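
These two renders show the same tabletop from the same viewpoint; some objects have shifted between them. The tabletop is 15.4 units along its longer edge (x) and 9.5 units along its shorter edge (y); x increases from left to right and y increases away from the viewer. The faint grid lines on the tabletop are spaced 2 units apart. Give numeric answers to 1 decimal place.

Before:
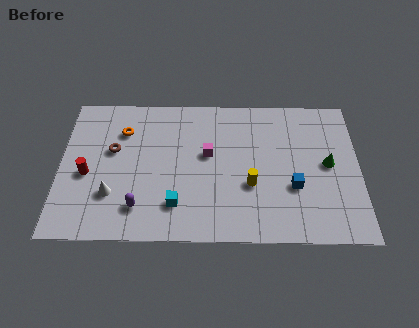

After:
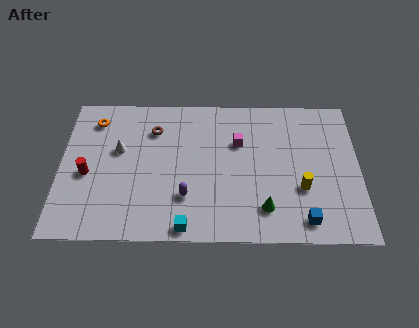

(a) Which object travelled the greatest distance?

the green cone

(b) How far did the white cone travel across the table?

2.9

The white cone moved from about (2.7, 2.8) to (3.0, 5.7), a distance of √(0.3² + 2.9²) ≈ 2.9.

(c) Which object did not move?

the red cylinder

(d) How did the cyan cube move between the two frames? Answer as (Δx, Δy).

(0.5, -1.4)

The cyan cube was at about (6.0, 2.2) and moved to about (6.5, 0.8).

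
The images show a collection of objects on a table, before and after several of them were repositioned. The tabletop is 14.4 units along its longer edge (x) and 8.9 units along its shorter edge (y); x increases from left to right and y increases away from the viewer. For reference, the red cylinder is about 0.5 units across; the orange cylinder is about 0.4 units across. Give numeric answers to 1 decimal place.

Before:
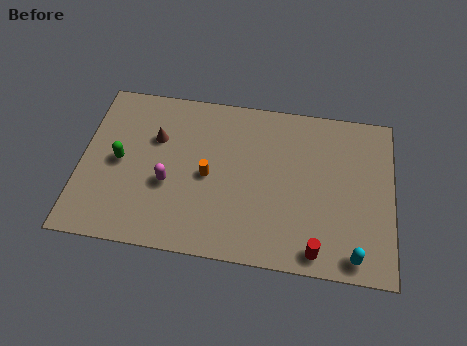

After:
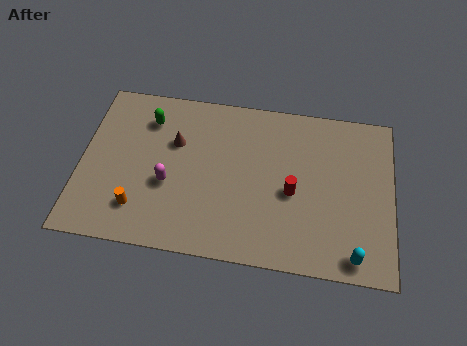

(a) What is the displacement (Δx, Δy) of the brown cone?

(0.9, -0.1)

From the two frames, the brown cone sits at roughly (3.4, 5.9) before and (4.3, 5.8) after.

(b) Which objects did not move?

the magenta capsule and the cyan capsule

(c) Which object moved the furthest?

the orange cylinder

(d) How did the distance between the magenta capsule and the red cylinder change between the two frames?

-1.6

They were about 7.3 units apart before and 5.7 after — 1.6 units closer together.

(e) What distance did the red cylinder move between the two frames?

3.1

From (11.0, 1.0) to (9.8, 3.9), the red cylinder covered √(1.2² + 2.9²) ≈ 3.1 units.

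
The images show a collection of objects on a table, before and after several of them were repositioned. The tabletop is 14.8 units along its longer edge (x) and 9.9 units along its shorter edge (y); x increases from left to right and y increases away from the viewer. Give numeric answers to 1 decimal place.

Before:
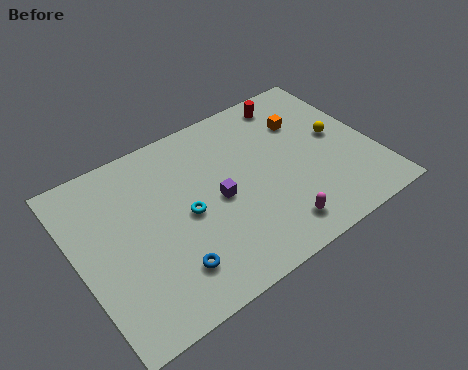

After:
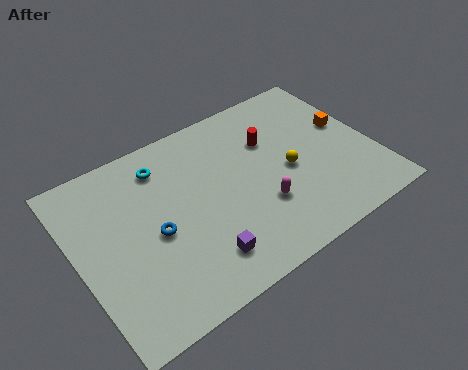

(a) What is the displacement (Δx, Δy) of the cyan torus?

(-0.6, 3.3)

The cyan torus started near (5.3, 4.7) and ended near (4.7, 8.0).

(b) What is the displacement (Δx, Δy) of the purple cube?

(-1.4, -2.7)

The purple cube was at about (6.9, 4.7) and moved to about (5.5, 2.0).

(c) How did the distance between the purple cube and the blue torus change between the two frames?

-0.7

They were about 3.8 units apart before and 3.1 after — 0.7 units closer together.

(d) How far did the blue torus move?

2.3

The blue torus moved from about (4.0, 2.2) to (3.7, 4.5), a distance of √(0.3² + 2.3²) ≈ 2.3.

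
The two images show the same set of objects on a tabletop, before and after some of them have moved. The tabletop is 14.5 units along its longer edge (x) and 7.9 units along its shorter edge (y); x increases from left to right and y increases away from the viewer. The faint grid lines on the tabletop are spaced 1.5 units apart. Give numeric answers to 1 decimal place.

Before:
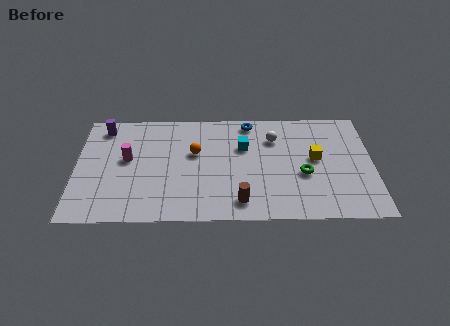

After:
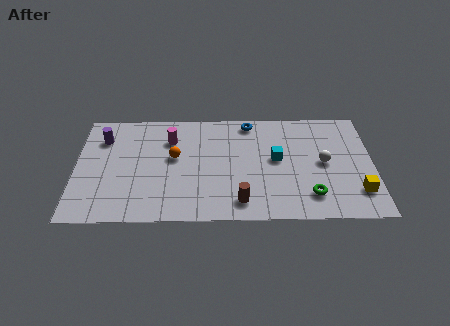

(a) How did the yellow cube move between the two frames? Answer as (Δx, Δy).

(2.0, -2.4)

The yellow cube started near (11.7, 4.3) and ended near (13.7, 1.9).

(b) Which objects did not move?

the brown cylinder and the blue torus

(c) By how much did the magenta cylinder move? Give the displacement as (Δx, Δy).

(2.1, 1.4)

From the two frames, the magenta cylinder sits at roughly (2.5, 4.4) before and (4.6, 5.8) after.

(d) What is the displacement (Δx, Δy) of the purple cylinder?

(0.0, -0.8)

The purple cylinder started near (1.3, 6.7) and ended near (1.3, 5.9).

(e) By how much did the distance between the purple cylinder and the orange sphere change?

-1.1

They were about 4.9 units apart before and 3.8 after — 1.1 units closer together.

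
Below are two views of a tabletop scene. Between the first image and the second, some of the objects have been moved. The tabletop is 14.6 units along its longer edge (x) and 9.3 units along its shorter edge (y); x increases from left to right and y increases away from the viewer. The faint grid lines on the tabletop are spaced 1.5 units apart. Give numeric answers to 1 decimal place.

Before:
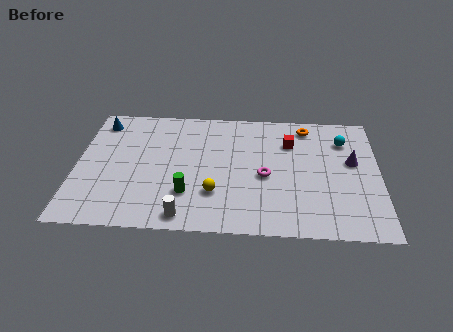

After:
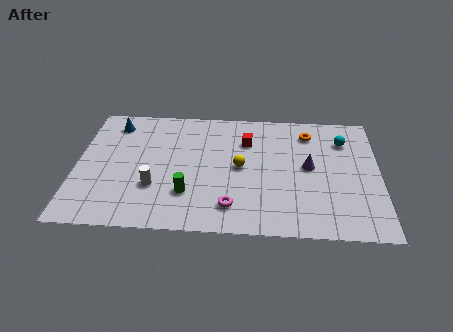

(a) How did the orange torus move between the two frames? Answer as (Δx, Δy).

(0.1, -0.5)

The orange torus was at about (11.1, 8.0) and moved to about (11.2, 7.5).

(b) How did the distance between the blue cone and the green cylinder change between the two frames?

-0.5

Before: roughly 6.8 units apart; after: 6.3. That's 0.5 units closer together.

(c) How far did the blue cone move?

0.7

The blue cone was near (1.0, 7.8) before and (1.7, 7.7) after, so it travelled √(0.7² + 0.1²) ≈ 0.7 units.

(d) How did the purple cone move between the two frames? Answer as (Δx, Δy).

(-2.1, -0.5)

From the two frames, the purple cone sits at roughly (13.3, 5.4) before and (11.2, 4.9) after.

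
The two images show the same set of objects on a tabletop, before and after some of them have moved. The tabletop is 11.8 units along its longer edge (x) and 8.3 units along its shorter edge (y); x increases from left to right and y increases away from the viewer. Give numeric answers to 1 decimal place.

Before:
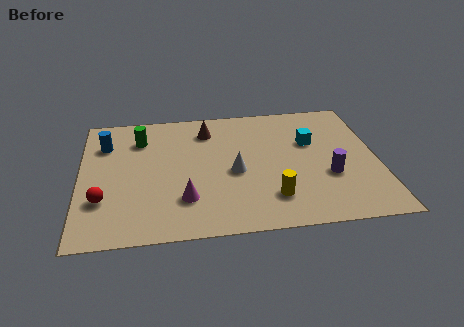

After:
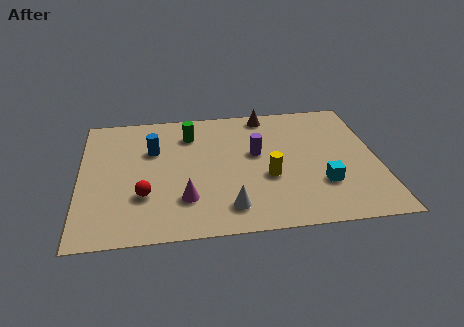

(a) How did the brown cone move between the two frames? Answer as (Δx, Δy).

(2.4, 0.8)

From the two frames, the brown cone sits at roughly (5.1, 6.6) before and (7.5, 7.4) after.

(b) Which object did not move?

the magenta cone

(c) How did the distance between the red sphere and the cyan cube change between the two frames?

-1.8

They were about 8.8 units apart before and 7.0 after — 1.8 units closer together.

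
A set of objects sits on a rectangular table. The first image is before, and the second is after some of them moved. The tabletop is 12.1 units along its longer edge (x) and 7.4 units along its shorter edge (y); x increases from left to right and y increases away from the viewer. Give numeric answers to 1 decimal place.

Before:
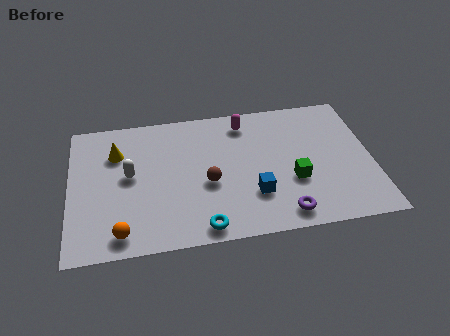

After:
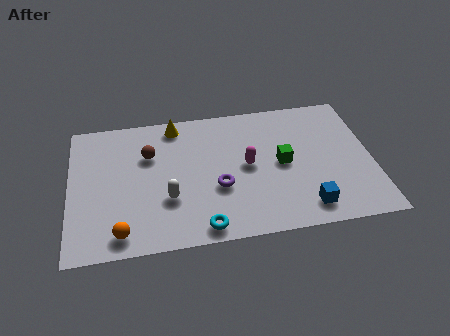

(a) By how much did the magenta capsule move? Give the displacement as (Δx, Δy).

(0.0, -2.4)

The magenta capsule was at about (7.1, 6.2) and moved to about (7.1, 3.8).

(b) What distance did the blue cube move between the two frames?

2.2

From (7.3, 2.2) to (9.3, 1.2), the blue cube covered √(2.0² + 1.0²) ≈ 2.2 units.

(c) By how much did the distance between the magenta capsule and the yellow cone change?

-1.4

The distance was about 5.3 in the first image and 3.9 in the second, so they moved 1.4 units closer together.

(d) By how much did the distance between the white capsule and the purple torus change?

-4.7

Before: roughly 6.7 units apart; after: 2.0. That's 4.7 units closer together.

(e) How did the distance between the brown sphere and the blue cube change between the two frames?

+5.2

They were about 2.0 units apart before and 7.2 after — 5.2 units further apart.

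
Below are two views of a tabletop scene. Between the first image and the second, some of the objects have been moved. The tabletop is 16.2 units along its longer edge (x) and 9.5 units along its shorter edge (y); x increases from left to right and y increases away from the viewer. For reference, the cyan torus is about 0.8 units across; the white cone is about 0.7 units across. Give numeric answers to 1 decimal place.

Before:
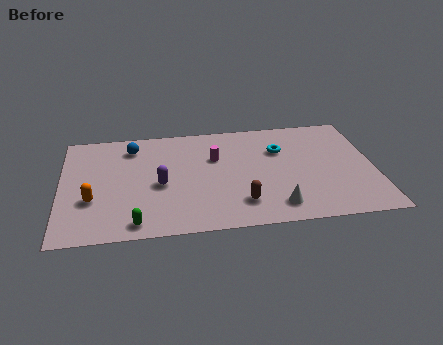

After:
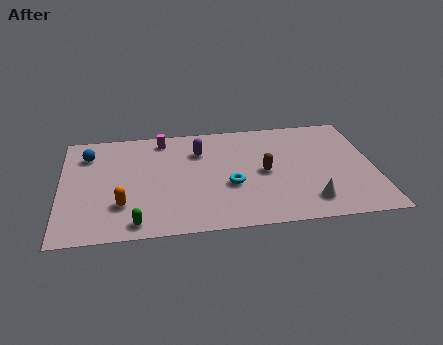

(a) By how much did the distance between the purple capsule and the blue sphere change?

+2.0

The distance was about 3.8 in the first image and 5.8 in the second, so they moved 2.0 units further apart.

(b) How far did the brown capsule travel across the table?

2.8

The brown capsule moved from about (9.2, 2.1) to (10.5, 4.6), a distance of √(1.3² + 2.5²) ≈ 2.8.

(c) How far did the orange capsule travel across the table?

1.6

The orange capsule moved from about (1.6, 3.3) to (3.1, 2.7), a distance of √(1.5² + 0.6²) ≈ 1.6.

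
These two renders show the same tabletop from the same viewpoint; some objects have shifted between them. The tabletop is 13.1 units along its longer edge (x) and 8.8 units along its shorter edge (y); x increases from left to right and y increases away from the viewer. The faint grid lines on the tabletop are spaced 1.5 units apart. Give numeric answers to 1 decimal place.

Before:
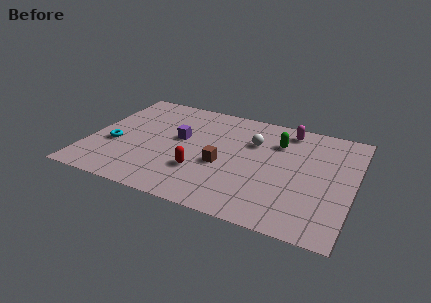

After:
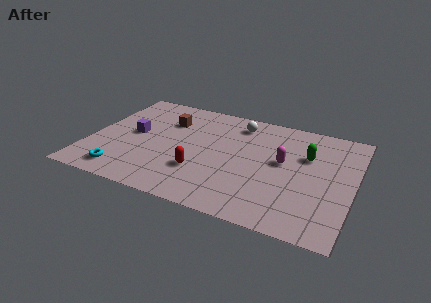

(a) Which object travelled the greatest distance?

the brown cube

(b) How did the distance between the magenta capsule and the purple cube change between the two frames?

+1.7

Before: roughly 5.8 units apart; after: 7.5. That's 1.7 units further apart.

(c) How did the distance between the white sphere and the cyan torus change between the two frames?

+0.7

Before: roughly 7.2 units apart; after: 7.9. That's 0.7 units further apart.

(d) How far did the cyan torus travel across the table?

2.2

The cyan torus moved from about (1.3, 3.4) to (2.0, 1.3), a distance of √(0.7² + 2.1²) ≈ 2.2.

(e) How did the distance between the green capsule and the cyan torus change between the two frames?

+1.3

They were about 8.5 units apart before and 9.8 after — 1.3 units further apart.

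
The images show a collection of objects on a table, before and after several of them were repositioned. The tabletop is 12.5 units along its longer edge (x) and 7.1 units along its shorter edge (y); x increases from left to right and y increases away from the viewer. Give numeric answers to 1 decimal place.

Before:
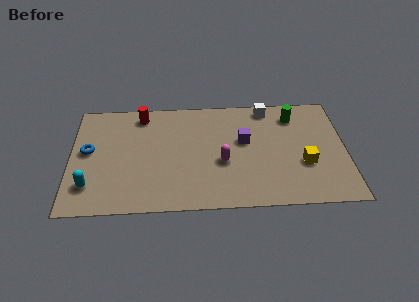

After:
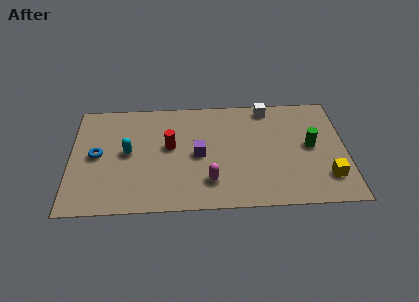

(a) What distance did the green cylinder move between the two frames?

2.1

From (10.2, 5.7) to (10.9, 3.7), the green cylinder covered √(0.7² + 2.0²) ≈ 2.1 units.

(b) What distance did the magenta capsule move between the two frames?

1.3

The magenta capsule moved from about (6.9, 2.9) to (6.3, 1.7), a distance of √(0.6² + 1.2²) ≈ 1.3.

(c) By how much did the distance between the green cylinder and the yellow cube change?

-1.0

They were about 3.1 units apart before and 2.1 after — 1.0 units closer together.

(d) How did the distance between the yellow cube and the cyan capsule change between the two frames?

-0.5

Before: roughly 9.7 units apart; after: 9.2. That's 0.5 units closer together.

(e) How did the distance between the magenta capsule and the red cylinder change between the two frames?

-2.0

The distance was about 4.9 in the first image and 2.9 in the second, so they moved 2.0 units closer together.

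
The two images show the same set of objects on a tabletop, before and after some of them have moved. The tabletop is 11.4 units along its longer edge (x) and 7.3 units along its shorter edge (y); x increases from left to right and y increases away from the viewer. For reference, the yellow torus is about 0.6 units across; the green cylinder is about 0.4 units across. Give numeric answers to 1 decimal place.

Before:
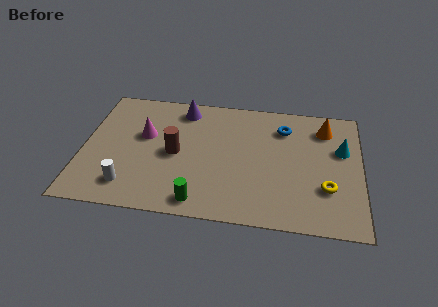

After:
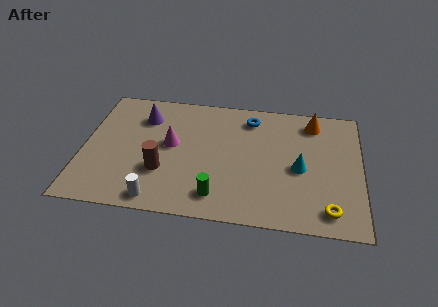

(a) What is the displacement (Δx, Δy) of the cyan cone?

(-1.7, -1.3)

The cyan cone was at about (10.6, 4.6) and moved to about (8.9, 3.3).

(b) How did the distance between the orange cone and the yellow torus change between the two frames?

+1.5

The distance was about 3.5 in the first image and 5.0 in the second, so they moved 1.5 units further apart.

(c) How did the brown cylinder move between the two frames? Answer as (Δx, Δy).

(-0.5, -1.1)

The brown cylinder started near (3.8, 3.5) and ended near (3.3, 2.4).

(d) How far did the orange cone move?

0.6

From (9.9, 5.8) to (9.4, 6.1), the orange cone covered √(0.5² + 0.3²) ≈ 0.6 units.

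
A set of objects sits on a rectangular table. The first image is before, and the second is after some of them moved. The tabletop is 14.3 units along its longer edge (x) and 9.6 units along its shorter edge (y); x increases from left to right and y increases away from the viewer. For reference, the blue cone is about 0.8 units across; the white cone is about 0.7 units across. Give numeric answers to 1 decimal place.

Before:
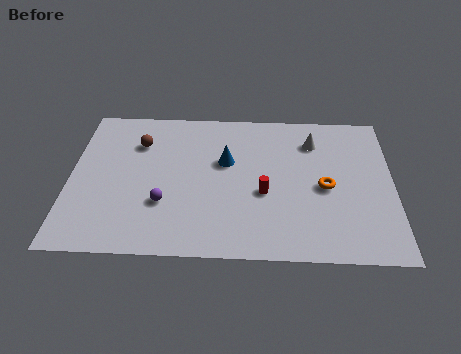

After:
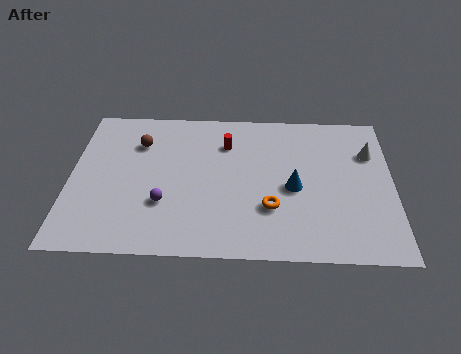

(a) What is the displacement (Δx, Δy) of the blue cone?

(3.0, -1.6)

The blue cone started near (6.9, 5.9) and ended near (9.9, 4.3).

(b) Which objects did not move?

the brown sphere and the purple sphere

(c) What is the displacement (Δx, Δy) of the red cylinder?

(-1.7, 3.2)

From the two frames, the red cylinder sits at roughly (8.6, 3.9) before and (6.9, 7.1) after.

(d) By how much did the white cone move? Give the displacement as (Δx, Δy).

(2.5, -0.7)

From the two frames, the white cone sits at roughly (10.8, 7.4) before and (13.3, 6.7) after.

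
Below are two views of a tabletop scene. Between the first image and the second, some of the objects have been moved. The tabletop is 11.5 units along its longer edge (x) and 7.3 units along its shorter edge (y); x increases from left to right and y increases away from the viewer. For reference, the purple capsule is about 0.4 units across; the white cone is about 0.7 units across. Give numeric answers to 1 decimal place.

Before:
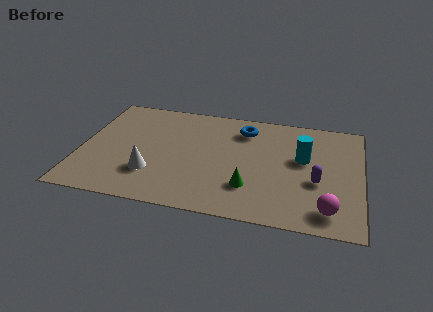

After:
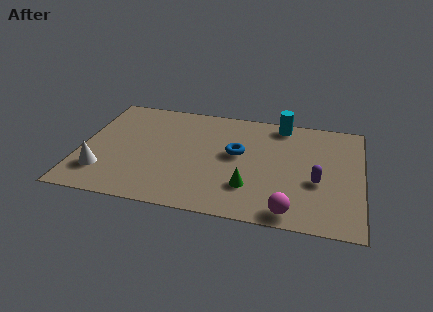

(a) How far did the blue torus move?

1.7

The blue torus was near (6.6, 5.8) before and (6.4, 4.1) after, so it travelled √(0.2² + 1.7²) ≈ 1.7 units.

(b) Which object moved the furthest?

the cyan cylinder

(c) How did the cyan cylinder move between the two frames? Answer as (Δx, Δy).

(-1.0, 2.2)

The cyan cylinder was at about (9.1, 4.3) and moved to about (8.1, 6.5).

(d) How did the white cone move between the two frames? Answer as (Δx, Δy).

(-2.0, -0.3)

The white cone was at about (3.0, 2.1) and moved to about (1.0, 1.8).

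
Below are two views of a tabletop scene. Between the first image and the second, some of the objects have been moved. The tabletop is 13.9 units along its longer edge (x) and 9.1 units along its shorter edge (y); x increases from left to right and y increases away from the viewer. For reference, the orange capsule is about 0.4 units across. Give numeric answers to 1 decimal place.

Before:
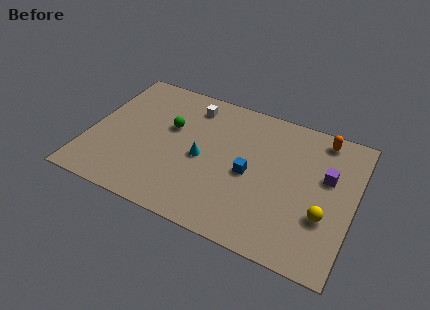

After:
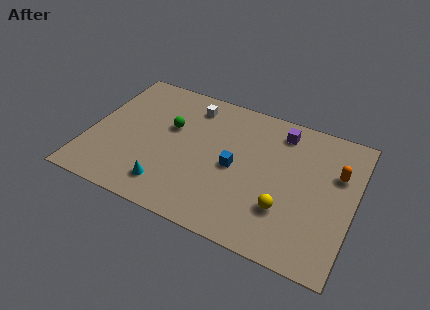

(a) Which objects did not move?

the green sphere and the white cube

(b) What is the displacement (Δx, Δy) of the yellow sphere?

(-2.0, -0.4)

The yellow sphere started near (12.5, 3.1) and ended near (10.5, 2.7).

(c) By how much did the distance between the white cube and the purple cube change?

-2.8

They were about 7.6 units apart before and 4.8 after — 2.8 units closer together.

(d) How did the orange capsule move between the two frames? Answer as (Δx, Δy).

(1.0, -2.0)

The orange capsule was at about (11.9, 8.0) and moved to about (12.9, 6.0).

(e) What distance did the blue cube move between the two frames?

0.8

The blue cube was near (8.5, 4.2) before and (7.7, 4.3) after, so it travelled √(0.8² + 0.1²) ≈ 0.8 units.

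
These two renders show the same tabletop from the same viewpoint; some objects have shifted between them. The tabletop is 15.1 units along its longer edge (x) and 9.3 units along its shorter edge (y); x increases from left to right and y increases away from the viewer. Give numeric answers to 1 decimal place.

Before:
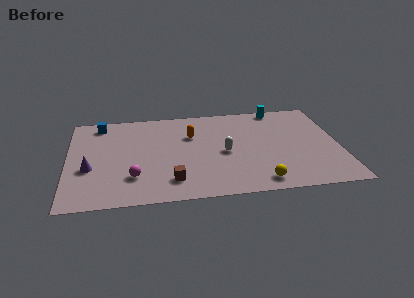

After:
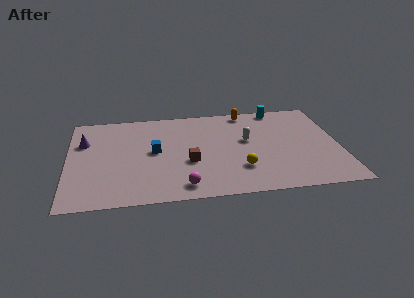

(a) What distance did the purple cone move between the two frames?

2.7

The purple cone moved from about (1.2, 3.6) to (0.9, 6.3), a distance of √(0.3² + 2.7²) ≈ 2.7.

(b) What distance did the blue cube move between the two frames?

4.4

The blue cube was near (1.8, 8.1) before and (4.8, 4.9) after, so it travelled √(3.0² + 3.2²) ≈ 4.4 units.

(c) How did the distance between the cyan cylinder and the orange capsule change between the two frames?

-3.7

They were about 5.5 units apart before and 1.8 after — 3.7 units closer together.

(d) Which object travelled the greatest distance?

the blue cube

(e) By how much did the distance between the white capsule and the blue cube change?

-2.7

The distance was about 7.9 in the first image and 5.2 in the second, so they moved 2.7 units closer together.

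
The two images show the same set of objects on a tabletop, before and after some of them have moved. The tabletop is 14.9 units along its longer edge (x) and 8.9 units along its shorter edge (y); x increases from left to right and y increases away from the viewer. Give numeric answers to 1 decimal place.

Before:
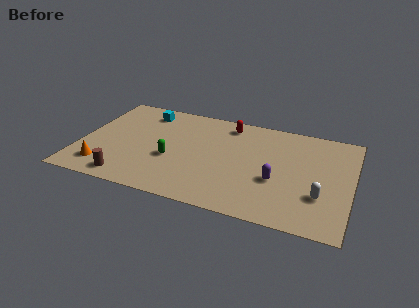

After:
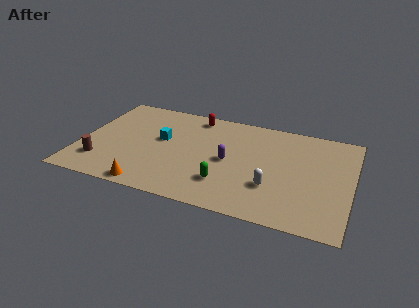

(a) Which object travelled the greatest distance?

the green capsule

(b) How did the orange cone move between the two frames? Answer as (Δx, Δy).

(2.7, -0.9)

The orange cone was at about (1.5, 1.7) and moved to about (4.2, 0.8).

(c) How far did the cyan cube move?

2.6

The cyan cube was near (3.2, 7.4) before and (4.4, 5.1) after, so it travelled √(1.2² + 2.3²) ≈ 2.6 units.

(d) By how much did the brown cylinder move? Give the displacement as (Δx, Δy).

(-1.6, 1.0)

The brown cylinder was at about (2.9, 1.1) and moved to about (1.3, 2.1).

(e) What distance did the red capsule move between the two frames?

1.9

From (7.9, 7.6) to (6.0, 7.8), the red capsule covered √(1.9² + 0.2²) ≈ 1.9 units.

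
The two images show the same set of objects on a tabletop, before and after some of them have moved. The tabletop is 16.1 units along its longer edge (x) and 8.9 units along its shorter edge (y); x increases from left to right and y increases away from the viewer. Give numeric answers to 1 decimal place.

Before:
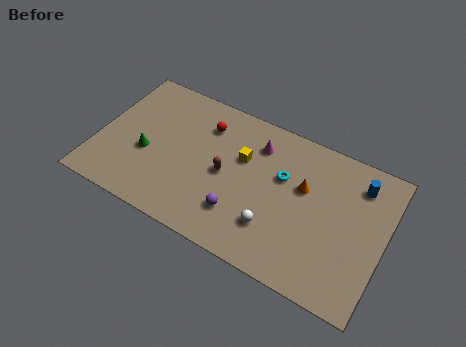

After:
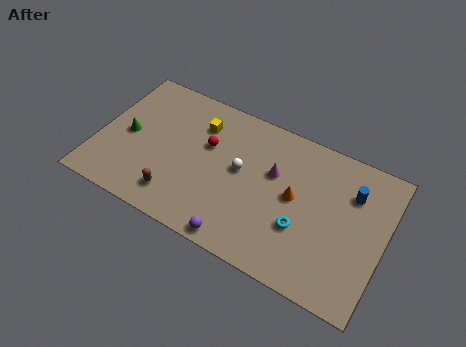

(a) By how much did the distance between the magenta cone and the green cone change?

+1.5

The distance was about 6.8 in the first image and 8.3 in the second, so they moved 1.5 units further apart.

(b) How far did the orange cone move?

0.9

From (11.5, 5.5) to (11.1, 4.7), the orange cone covered √(0.4² + 0.8²) ≈ 0.9 units.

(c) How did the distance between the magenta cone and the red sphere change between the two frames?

+0.8

They were about 3.0 units apart before and 3.8 after — 0.8 units further apart.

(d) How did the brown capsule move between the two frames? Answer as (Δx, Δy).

(-2.4, -2.6)

The brown capsule was at about (7.2, 4.3) and moved to about (4.8, 1.7).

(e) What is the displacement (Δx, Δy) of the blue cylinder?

(-0.3, -0.7)

From the two frames, the blue cylinder sits at roughly (14.4, 7.1) before and (14.1, 6.4) after.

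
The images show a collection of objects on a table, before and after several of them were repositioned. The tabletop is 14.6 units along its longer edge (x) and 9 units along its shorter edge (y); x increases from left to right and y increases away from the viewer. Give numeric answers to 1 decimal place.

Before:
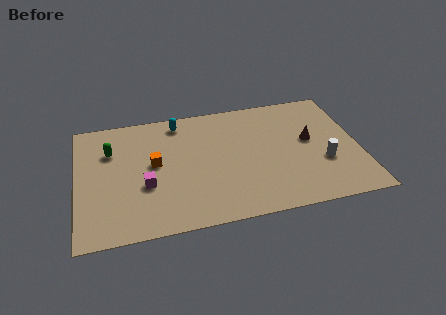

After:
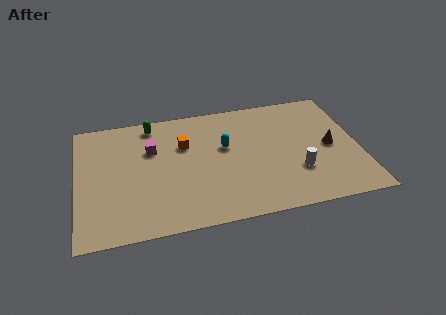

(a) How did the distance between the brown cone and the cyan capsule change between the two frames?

-1.8

They were about 7.3 units apart before and 5.5 after — 1.8 units closer together.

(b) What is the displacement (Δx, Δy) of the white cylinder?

(-1.4, -0.4)

The white cylinder started near (12.7, 3.2) and ended near (11.3, 2.8).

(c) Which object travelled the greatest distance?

the cyan capsule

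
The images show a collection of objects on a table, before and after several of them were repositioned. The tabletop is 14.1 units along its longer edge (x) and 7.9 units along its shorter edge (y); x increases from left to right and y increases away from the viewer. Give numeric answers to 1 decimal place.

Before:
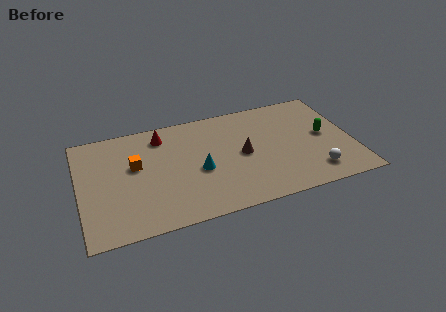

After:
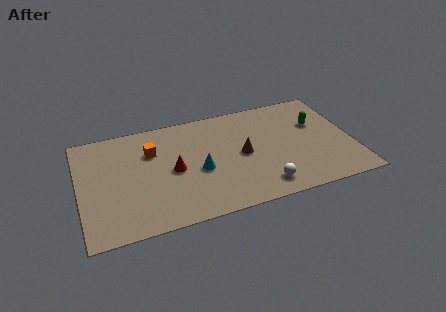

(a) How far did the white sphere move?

2.7

From (11.9, 1.5) to (9.2, 1.3), the white sphere covered √(2.7² + 0.2²) ≈ 2.7 units.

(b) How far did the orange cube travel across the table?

1.2

From (2.9, 4.7) to (3.8, 5.5), the orange cube covered √(0.9² + 0.8²) ≈ 1.2 units.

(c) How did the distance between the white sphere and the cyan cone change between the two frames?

-2.4

Before: roughly 6.1 units apart; after: 3.7. That's 2.4 units closer together.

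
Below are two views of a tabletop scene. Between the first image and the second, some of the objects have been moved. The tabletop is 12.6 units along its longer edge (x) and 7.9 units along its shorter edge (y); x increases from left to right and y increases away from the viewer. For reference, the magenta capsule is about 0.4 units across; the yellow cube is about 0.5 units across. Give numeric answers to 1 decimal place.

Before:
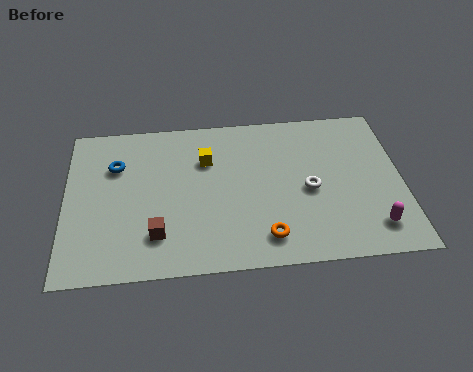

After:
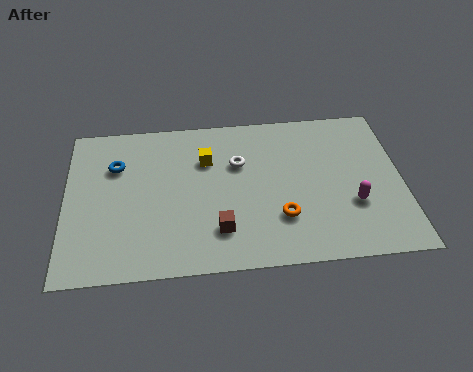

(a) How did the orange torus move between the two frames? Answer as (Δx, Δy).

(0.6, 0.9)

The orange torus started near (7.4, 1.4) and ended near (8.0, 2.3).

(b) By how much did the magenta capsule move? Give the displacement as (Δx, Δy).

(-0.7, 1.2)

The magenta capsule was at about (11.4, 1.5) and moved to about (10.7, 2.7).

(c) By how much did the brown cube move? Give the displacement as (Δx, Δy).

(2.3, 0.0)

The brown cube was at about (3.4, 1.9) and moved to about (5.7, 1.9).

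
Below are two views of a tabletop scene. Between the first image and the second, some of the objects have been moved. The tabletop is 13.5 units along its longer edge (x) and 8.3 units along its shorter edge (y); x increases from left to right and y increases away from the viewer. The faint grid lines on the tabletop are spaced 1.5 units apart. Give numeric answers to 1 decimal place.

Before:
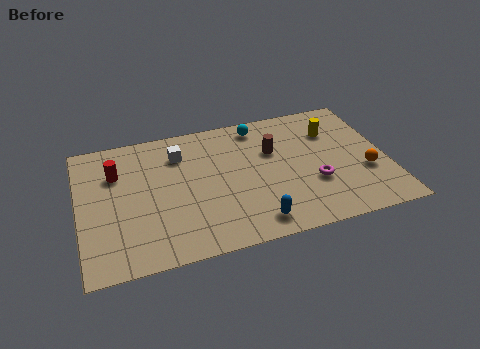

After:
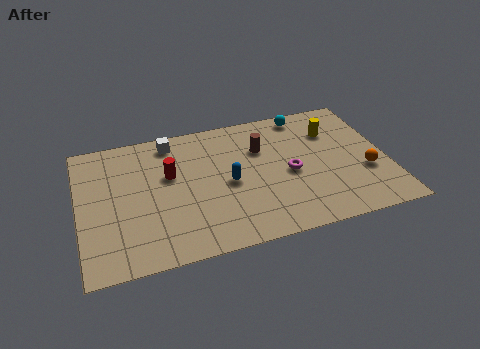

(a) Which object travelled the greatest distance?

the blue capsule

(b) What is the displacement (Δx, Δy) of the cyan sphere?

(2.1, 0.2)

The cyan sphere started near (8.1, 7.2) and ended near (10.2, 7.4).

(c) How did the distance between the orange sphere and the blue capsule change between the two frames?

+0.7

The distance was about 5.4 in the first image and 6.1 in the second, so they moved 0.7 units further apart.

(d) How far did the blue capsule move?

2.8

The blue capsule was near (7.4, 1.2) before and (6.5, 3.9) after, so it travelled √(0.9² + 2.7²) ≈ 2.8 units.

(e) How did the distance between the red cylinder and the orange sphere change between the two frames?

-2.4

They were about 11.2 units apart before and 8.8 after — 2.4 units closer together.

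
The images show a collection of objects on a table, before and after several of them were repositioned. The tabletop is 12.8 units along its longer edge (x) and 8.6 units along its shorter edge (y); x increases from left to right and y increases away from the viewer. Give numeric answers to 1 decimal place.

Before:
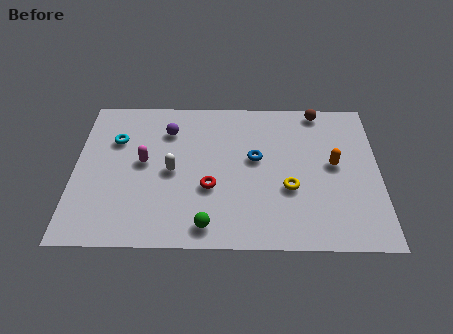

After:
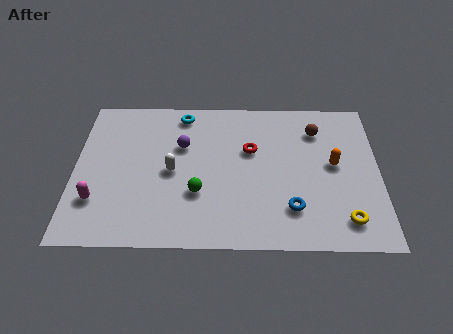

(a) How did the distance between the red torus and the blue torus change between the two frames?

+1.2

The distance was about 2.5 in the first image and 3.7 in the second, so they moved 1.2 units further apart.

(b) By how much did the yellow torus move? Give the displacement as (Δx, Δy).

(2.3, -1.7)

The yellow torus started near (9.0, 3.2) and ended near (11.3, 1.5).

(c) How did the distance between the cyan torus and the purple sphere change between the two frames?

-0.4

Before: roughly 2.3 units apart; after: 1.9. That's 0.4 units closer together.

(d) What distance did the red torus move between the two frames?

2.8

From (5.7, 3.2) to (7.4, 5.4), the red torus covered √(1.7² + 2.2²) ≈ 2.8 units.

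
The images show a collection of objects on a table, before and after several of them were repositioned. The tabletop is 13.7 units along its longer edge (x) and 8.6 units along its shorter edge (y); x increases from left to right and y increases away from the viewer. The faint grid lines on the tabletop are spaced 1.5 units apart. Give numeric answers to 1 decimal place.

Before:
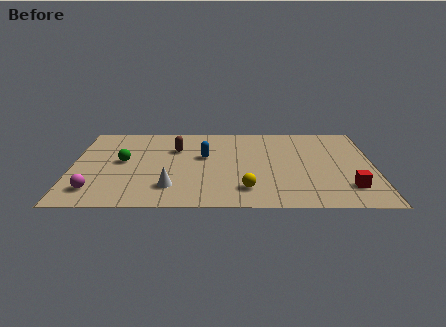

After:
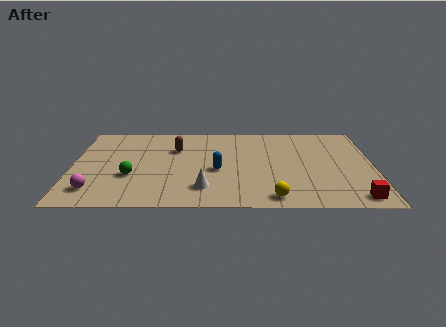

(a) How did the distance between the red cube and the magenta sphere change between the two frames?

+0.3

The distance was about 11.4 in the first image and 11.7 in the second, so they moved 0.3 units further apart.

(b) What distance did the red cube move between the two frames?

1.0

From (12.5, 2.0) to (12.8, 1.0), the red cube covered √(0.3² + 1.0²) ≈ 1.0 units.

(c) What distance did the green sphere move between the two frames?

1.6

From (2.3, 4.6) to (2.7, 3.1), the green sphere covered √(0.4² + 1.5²) ≈ 1.6 units.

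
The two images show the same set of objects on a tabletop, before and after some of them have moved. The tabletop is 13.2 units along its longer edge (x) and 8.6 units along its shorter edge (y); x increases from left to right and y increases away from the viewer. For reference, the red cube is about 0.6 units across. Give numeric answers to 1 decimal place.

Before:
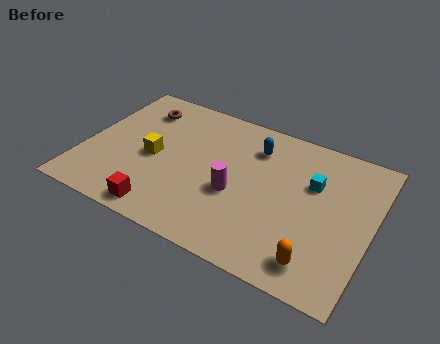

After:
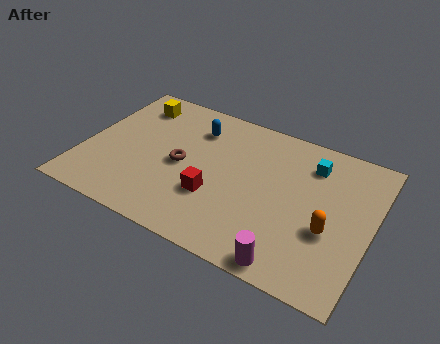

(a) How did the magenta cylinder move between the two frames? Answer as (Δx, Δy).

(2.9, -2.7)

From the two frames, the magenta cylinder sits at roughly (7.1, 3.5) before and (10.0, 0.8) after.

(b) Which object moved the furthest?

the magenta cylinder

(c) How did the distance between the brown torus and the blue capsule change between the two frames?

-3.0

They were about 5.5 units apart before and 2.5 after — 3.0 units closer together.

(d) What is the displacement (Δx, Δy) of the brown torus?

(2.4, -2.7)

The brown torus started near (2.1, 6.8) and ended near (4.5, 4.1).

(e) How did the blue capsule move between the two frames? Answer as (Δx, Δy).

(-2.8, 0.0)

The blue capsule was at about (7.6, 6.6) and moved to about (4.8, 6.6).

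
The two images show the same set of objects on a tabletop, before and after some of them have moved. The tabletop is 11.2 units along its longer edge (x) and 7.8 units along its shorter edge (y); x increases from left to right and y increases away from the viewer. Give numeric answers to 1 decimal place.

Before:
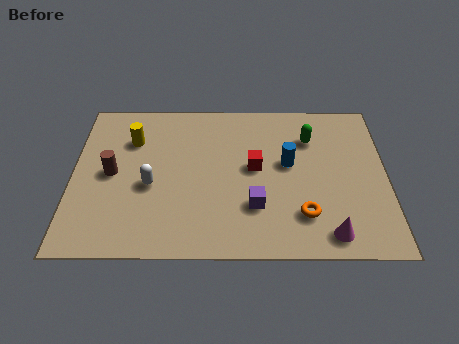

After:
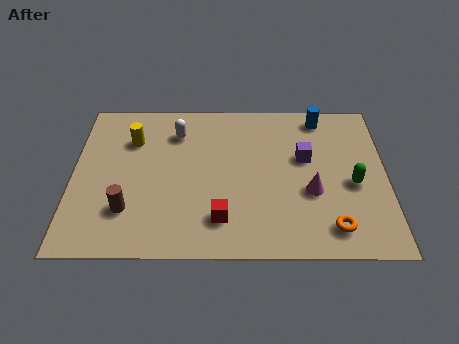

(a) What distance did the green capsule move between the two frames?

2.7

The green capsule was near (8.5, 5.7) before and (10.0, 3.4) after, so it travelled √(1.5² + 2.3²) ≈ 2.7 units.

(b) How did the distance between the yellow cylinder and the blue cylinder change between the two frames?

+1.2

They were about 5.7 units apart before and 6.9 after — 1.2 units further apart.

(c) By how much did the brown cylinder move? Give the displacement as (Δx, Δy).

(0.6, -1.8)

From the two frames, the brown cylinder sits at roughly (1.4, 3.9) before and (2.0, 2.1) after.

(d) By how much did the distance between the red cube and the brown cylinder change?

-1.8

Before: roughly 5.1 units apart; after: 3.3. That's 1.8 units closer together.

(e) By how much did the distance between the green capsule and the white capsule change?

+0.6

They were about 6.2 units apart before and 6.8 after — 0.6 units further apart.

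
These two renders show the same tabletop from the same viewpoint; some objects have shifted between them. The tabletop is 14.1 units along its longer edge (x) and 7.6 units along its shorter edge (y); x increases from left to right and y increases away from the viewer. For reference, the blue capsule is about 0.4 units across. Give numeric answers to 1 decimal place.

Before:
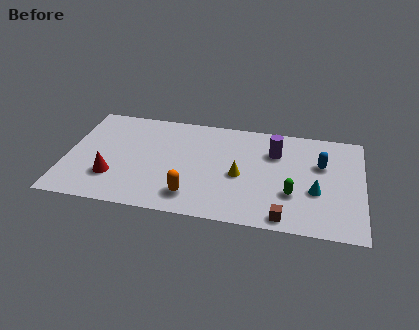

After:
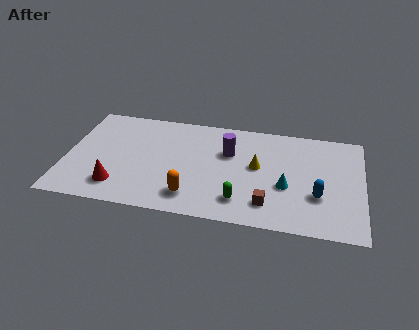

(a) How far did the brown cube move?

1.1

From (10.5, 0.8) to (9.7, 1.6), the brown cube covered √(0.8² + 0.8²) ≈ 1.1 units.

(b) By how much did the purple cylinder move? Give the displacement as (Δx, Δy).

(-2.2, -0.4)

The purple cylinder was at about (9.9, 5.4) and moved to about (7.7, 5.0).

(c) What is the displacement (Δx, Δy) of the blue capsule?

(-0.1, -2.3)

The blue capsule was at about (12.1, 4.9) and moved to about (12.0, 2.6).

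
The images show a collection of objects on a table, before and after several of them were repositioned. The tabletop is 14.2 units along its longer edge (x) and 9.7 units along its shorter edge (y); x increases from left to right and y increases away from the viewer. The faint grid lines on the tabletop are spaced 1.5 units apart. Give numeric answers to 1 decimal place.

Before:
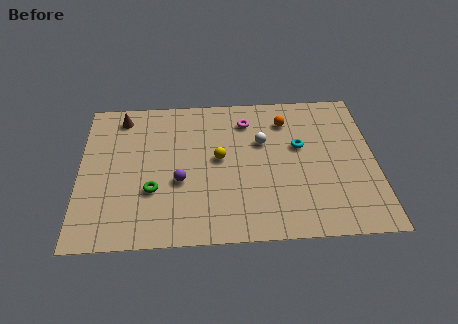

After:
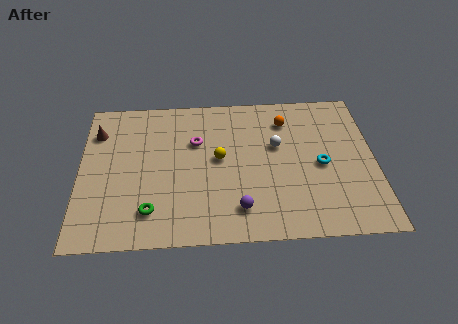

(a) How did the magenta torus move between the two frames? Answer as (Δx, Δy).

(-2.5, -1.3)

The magenta torus started near (8.1, 7.7) and ended near (5.6, 6.4).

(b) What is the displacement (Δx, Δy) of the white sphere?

(0.7, -0.3)

The white sphere was at about (8.8, 6.2) and moved to about (9.5, 5.9).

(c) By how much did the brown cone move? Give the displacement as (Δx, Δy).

(-1.2, -1.0)

The brown cone was at about (2.0, 8.3) and moved to about (0.8, 7.3).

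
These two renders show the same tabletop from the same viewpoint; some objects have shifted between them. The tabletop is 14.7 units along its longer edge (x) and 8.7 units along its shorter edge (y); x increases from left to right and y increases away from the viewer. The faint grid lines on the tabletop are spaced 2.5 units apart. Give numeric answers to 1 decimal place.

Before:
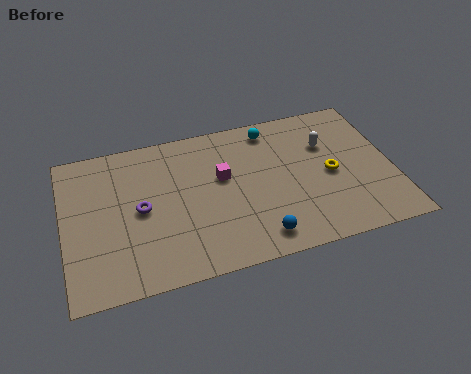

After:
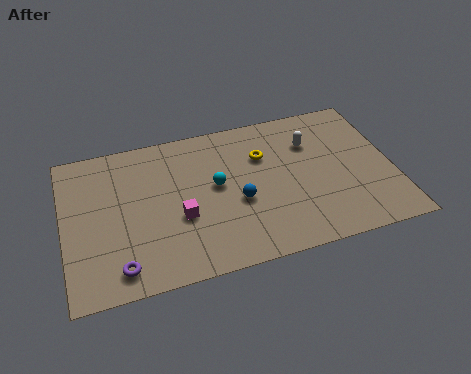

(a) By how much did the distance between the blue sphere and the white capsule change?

-1.4

Before: roughly 5.8 units apart; after: 4.4. That's 1.4 units closer together.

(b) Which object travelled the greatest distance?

the cyan sphere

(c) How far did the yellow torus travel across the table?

3.5

The yellow torus moved from about (11.9, 4.1) to (9.0, 6.0), a distance of √(2.9² + 1.9²) ≈ 3.5.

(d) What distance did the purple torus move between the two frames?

3.2

From (3.4, 4.3) to (2.3, 1.3), the purple torus covered √(1.1² + 3.0²) ≈ 3.2 units.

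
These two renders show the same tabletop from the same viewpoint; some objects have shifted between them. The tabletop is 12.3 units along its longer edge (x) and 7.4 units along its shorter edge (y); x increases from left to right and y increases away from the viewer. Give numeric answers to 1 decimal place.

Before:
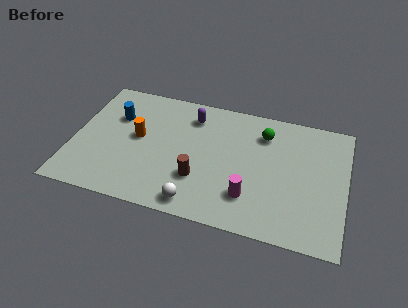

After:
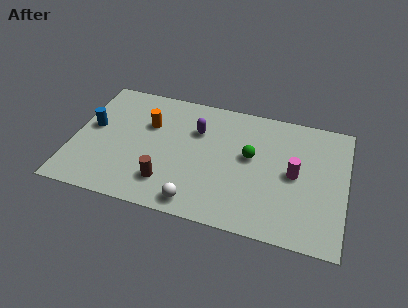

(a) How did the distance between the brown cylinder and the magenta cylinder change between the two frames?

+3.6

The distance was about 2.3 in the first image and 5.9 in the second, so they moved 3.6 units further apart.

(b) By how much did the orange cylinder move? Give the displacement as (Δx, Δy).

(0.4, 0.9)

The orange cylinder was at about (2.9, 4.0) and moved to about (3.3, 4.9).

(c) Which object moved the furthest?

the magenta cylinder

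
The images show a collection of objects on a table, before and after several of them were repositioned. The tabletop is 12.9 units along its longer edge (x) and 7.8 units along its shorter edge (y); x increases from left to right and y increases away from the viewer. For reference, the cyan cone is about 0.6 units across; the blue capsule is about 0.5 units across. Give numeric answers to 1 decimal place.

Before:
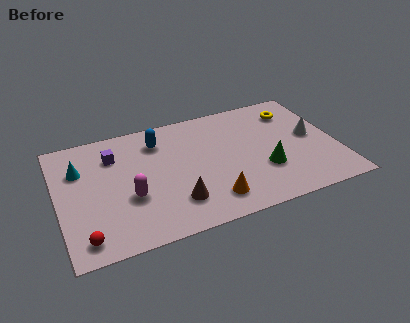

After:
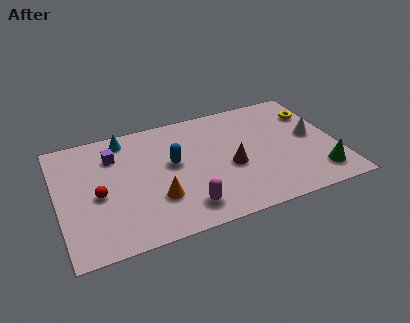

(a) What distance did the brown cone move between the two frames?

3.0

From (5.2, 1.9) to (7.9, 3.3), the brown cone covered √(2.7² + 1.4²) ≈ 3.0 units.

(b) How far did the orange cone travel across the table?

2.6

The orange cone moved from about (6.8, 1.5) to (4.4, 2.4), a distance of √(2.4² + 0.9²) ≈ 2.6.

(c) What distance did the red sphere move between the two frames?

2.5

From (1.0, 1.1) to (1.8, 3.5), the red sphere covered √(0.8² + 2.4²) ≈ 2.5 units.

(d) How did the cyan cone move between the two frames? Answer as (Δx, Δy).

(2.2, 1.4)

From the two frames, the cyan cone sits at roughly (1.1, 5.4) before and (3.3, 6.8) after.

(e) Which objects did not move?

the white cone and the purple cube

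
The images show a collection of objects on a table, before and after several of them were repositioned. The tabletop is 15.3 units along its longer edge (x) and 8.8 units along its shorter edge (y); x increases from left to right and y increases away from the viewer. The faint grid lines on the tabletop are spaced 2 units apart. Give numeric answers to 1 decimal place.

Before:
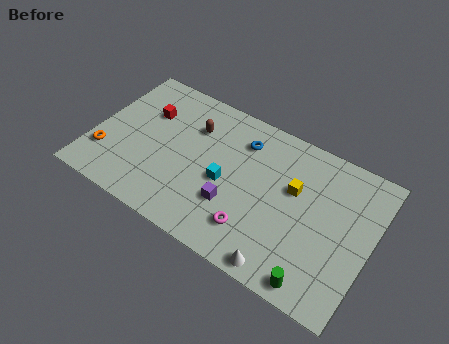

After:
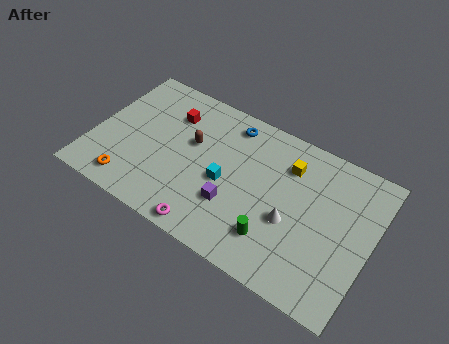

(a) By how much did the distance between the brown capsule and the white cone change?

-2.0

The distance was about 8.1 in the first image and 6.1 in the second, so they moved 2.0 units closer together.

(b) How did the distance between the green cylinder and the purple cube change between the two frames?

-2.8

They were about 5.3 units apart before and 2.5 after — 2.8 units closer together.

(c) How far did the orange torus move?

1.9

From (0.9, 2.4) to (2.5, 1.3), the orange torus covered √(1.6² + 1.1²) ≈ 1.9 units.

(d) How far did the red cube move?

1.4

From (2.6, 6.0) to (3.9, 6.5), the red cube covered √(1.3² + 0.5²) ≈ 1.4 units.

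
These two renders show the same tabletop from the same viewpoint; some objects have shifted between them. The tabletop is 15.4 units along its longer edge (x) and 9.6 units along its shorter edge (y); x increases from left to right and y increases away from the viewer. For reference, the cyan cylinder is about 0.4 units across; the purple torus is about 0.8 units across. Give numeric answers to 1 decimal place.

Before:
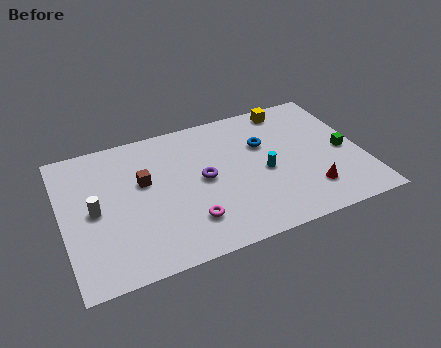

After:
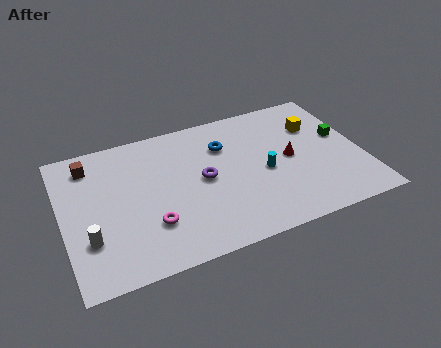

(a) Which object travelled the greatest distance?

the brown cube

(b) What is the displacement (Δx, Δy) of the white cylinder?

(-0.4, -1.8)

The white cylinder started near (1.6, 4.7) and ended near (1.2, 2.9).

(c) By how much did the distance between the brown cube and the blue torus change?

+0.7

Before: roughly 6.3 units apart; after: 7.0. That's 0.7 units further apart.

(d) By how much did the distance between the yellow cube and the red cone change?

-3.8

Before: roughly 6.3 units apart; after: 2.5. That's 3.8 units closer together.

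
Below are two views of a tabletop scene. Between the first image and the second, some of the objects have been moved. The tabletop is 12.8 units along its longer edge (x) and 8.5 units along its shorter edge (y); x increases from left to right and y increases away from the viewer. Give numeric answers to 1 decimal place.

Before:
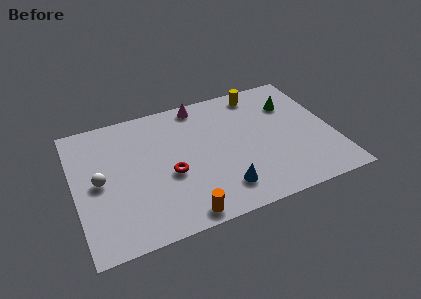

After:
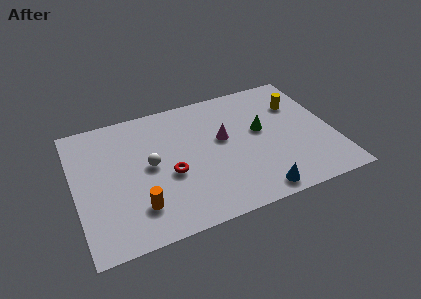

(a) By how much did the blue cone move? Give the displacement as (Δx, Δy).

(1.6, -0.8)

The blue cone started near (7.0, 1.7) and ended near (8.6, 0.9).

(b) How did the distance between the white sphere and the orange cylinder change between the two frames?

-2.5

Before: roughly 5.0 units apart; after: 2.5. That's 2.5 units closer together.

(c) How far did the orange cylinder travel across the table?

2.3

The orange cylinder was near (4.9, 0.8) before and (2.9, 2.0) after, so it travelled √(2.0² + 1.2²) ≈ 2.3 units.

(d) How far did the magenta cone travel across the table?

2.8

From (6.5, 7.6) to (7.4, 4.9), the magenta cone covered √(0.9² + 2.7²) ≈ 2.8 units.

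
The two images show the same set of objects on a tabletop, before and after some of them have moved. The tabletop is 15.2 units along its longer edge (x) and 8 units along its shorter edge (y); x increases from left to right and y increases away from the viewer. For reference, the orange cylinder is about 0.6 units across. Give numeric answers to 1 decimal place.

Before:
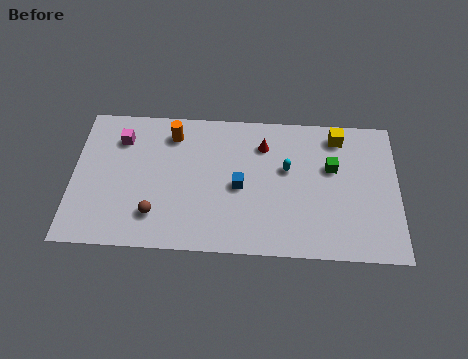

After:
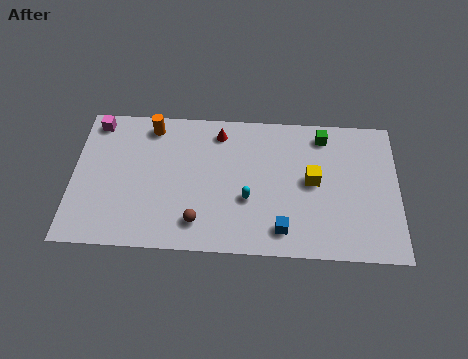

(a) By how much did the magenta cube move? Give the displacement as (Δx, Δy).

(-1.2, 0.9)

The magenta cube started near (2.2, 6.1) and ended near (1.0, 7.0).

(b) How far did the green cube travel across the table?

1.8

The green cube moved from about (12.1, 5.0) to (11.7, 6.8), a distance of √(0.4² + 1.8²) ≈ 1.8.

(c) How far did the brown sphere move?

2.0

From (3.9, 1.9) to (5.9, 1.6), the brown sphere covered √(2.0² + 0.3²) ≈ 2.0 units.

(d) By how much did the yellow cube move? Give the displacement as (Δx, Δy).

(-1.2, -2.6)

From the two frames, the yellow cube sits at roughly (12.4, 6.8) before and (11.2, 4.2) after.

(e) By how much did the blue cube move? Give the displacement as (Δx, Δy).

(2.0, -2.3)

The blue cube started near (7.8, 3.7) and ended near (9.8, 1.4).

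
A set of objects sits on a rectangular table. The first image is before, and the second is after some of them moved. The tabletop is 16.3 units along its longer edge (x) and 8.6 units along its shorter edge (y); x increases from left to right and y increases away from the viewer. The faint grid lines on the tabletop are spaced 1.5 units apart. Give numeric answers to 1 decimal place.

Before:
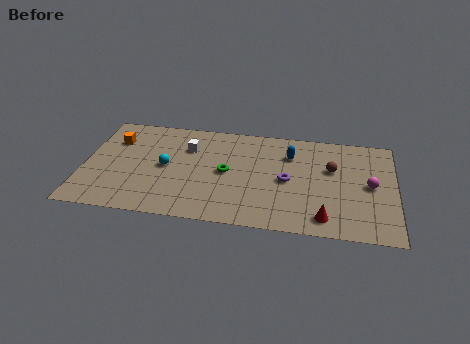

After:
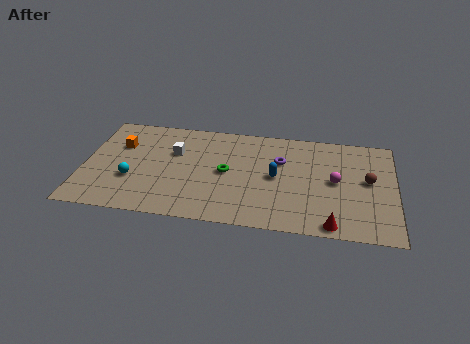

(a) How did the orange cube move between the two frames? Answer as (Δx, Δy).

(0.3, -0.4)

The orange cube started near (1.5, 6.2) and ended near (1.8, 5.8).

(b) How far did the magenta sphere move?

1.8

The magenta sphere moved from about (15.0, 4.3) to (13.2, 4.4), a distance of √(1.8² + 0.1²) ≈ 1.8.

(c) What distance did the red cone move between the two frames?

0.6

From (12.7, 1.3) to (13.1, 0.8), the red cone covered √(0.4² + 0.5²) ≈ 0.6 units.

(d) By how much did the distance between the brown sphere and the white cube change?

+2.6

They were about 7.6 units apart before and 10.2 after — 2.6 units further apart.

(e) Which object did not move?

the green torus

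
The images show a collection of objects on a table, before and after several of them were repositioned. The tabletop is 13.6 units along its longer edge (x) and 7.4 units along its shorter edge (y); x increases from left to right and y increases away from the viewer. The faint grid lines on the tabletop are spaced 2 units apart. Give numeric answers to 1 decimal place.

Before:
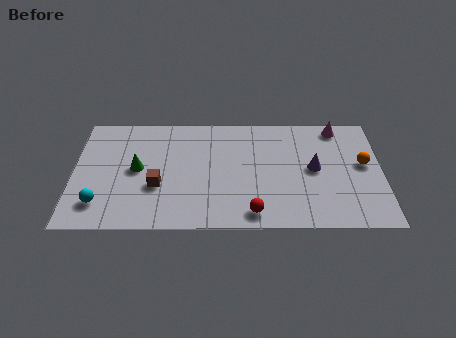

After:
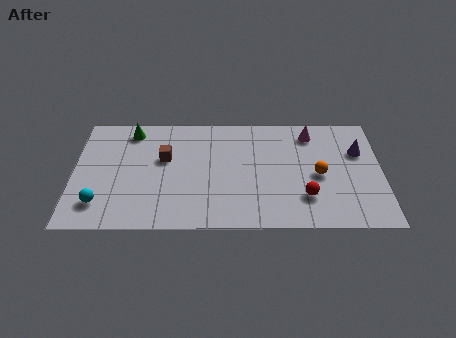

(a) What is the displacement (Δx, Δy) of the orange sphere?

(-2.0, -0.7)

From the two frames, the orange sphere sits at roughly (12.8, 4.1) before and (10.8, 3.4) after.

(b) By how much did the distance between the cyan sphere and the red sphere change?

+2.3

The distance was about 6.7 in the first image and 9.0 in the second, so they moved 2.3 units further apart.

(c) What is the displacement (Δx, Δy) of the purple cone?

(2.0, 1.1)

From the two frames, the purple cone sits at roughly (10.6, 3.8) before and (12.6, 4.9) after.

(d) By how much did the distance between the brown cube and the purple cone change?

+1.6

They were about 7.0 units apart before and 8.6 after — 1.6 units further apart.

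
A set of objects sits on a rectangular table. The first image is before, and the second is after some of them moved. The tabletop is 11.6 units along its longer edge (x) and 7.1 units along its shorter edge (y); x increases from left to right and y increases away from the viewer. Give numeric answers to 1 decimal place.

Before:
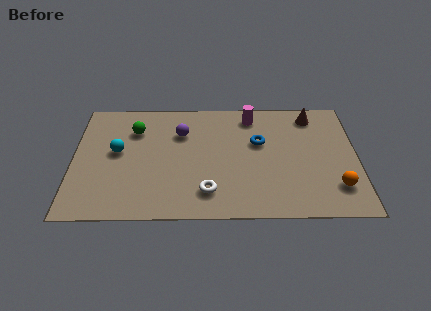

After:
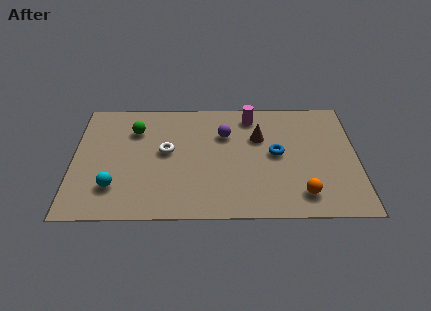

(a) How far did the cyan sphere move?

2.1

The cyan sphere moved from about (1.8, 3.9) to (1.7, 1.8), a distance of √(0.1² + 2.1²) ≈ 2.1.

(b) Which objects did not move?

the magenta cylinder and the green sphere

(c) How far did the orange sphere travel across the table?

1.5

The orange sphere was near (10.7, 1.7) before and (9.3, 1.3) after, so it travelled √(1.4² + 0.4²) ≈ 1.5 units.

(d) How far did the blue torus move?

1.0

From (7.6, 4.4) to (8.3, 3.7), the blue torus covered √(0.7² + 0.7²) ≈ 1.0 units.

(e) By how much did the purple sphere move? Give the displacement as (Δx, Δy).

(1.8, -0.1)

The purple sphere was at about (4.4, 5.0) and moved to about (6.2, 4.9).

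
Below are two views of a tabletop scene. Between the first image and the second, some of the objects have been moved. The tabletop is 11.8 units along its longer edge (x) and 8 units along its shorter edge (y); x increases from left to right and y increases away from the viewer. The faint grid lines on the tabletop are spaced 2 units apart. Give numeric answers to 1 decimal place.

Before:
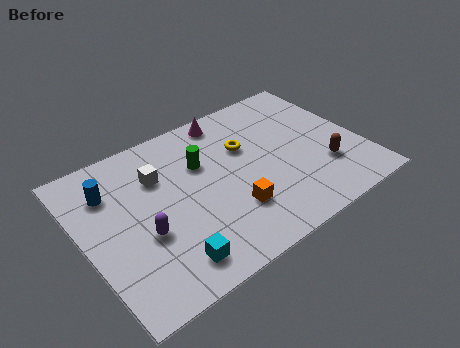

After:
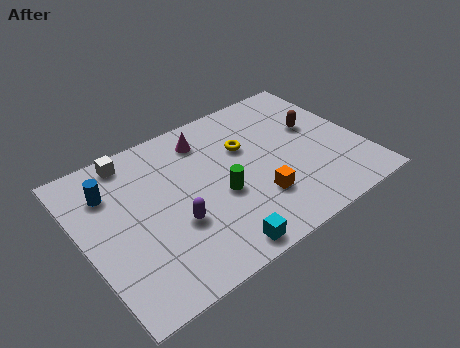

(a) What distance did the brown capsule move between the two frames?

2.4

The brown capsule was near (10.0, 2.4) before and (10.1, 4.8) after, so it travelled √(0.1² + 2.4²) ≈ 2.4 units.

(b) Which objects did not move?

the yellow torus and the blue cylinder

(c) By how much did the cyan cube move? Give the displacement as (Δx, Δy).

(1.9, -0.5)

The cyan cube started near (3.0, 1.3) and ended near (4.9, 0.8).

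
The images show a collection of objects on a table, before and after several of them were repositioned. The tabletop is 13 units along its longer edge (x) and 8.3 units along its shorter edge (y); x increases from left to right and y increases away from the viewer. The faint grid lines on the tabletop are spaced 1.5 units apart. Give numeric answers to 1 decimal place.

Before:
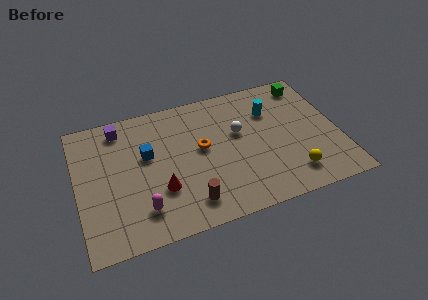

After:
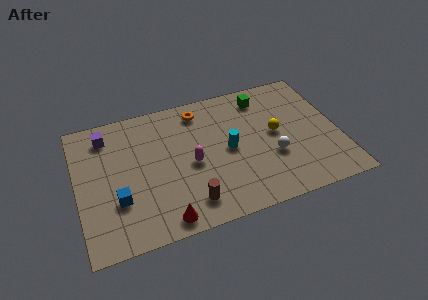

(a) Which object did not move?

the brown cylinder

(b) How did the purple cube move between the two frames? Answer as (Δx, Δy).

(-0.7, -0.3)

The purple cube started near (2.3, 7.1) and ended near (1.6, 6.8).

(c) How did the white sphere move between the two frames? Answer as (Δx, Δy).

(1.5, -2.0)

The white sphere started near (8.1, 5.0) and ended near (9.6, 3.0).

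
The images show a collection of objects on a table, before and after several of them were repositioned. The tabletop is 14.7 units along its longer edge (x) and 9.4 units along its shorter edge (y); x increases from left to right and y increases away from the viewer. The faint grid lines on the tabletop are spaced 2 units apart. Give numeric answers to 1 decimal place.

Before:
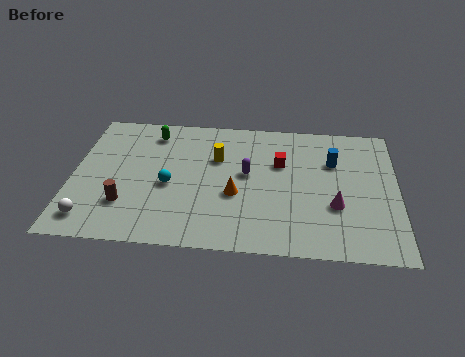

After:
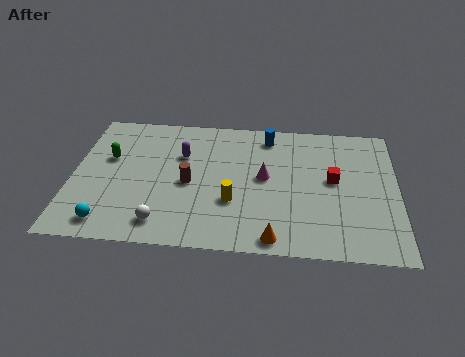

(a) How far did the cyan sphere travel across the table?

3.8

The cyan sphere was near (4.4, 4.1) before and (1.8, 1.3) after, so it travelled √(2.6² + 2.8²) ≈ 3.8 units.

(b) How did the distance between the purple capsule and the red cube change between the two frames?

+5.3

Before: roughly 1.7 units apart; after: 7.0. That's 5.3 units further apart.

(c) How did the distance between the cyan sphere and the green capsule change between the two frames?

+0.7

They were about 3.8 units apart before and 4.5 after — 0.7 units further apart.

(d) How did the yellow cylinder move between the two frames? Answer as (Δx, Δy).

(0.8, -3.0)

The yellow cylinder started near (6.5, 6.2) and ended near (7.3, 3.2).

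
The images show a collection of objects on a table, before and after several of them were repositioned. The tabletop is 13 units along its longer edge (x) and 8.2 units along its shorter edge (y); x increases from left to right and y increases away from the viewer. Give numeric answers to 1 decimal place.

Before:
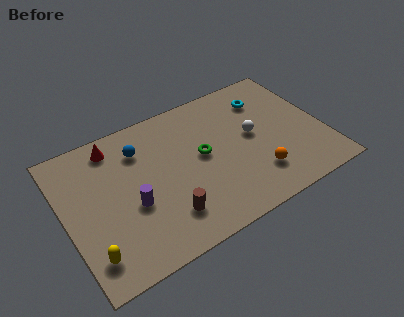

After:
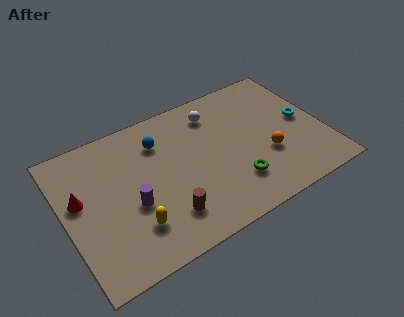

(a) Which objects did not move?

the brown cylinder and the purple cylinder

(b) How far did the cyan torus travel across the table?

2.6

The cyan torus moved from about (10.5, 6.3) to (12.1, 4.2), a distance of √(1.6² + 2.1²) ≈ 2.6.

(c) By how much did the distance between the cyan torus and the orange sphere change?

-2.0

Before: roughly 4.5 units apart; after: 2.5. That's 2.0 units closer together.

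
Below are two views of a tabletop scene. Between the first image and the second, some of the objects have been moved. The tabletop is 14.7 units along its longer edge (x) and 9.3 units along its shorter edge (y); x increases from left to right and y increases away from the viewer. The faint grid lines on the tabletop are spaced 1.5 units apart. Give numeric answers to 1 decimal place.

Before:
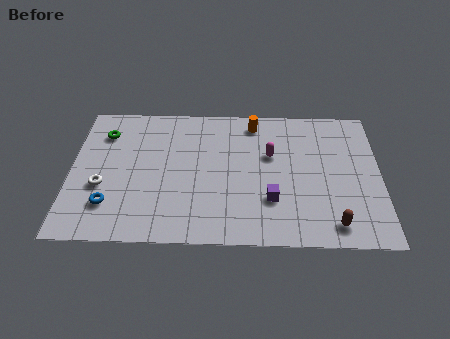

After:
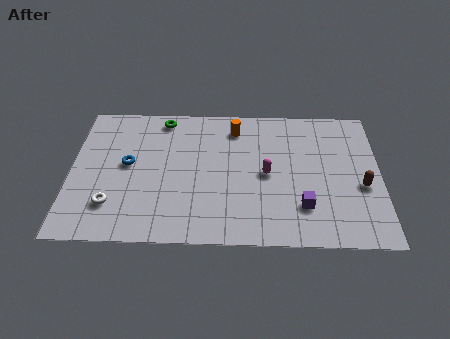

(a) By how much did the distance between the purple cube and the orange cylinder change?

+0.8

Before: roughly 5.3 units apart; after: 6.1. That's 0.8 units further apart.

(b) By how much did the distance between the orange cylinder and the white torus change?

-0.6

The distance was about 8.5 in the first image and 7.9 in the second, so they moved 0.6 units closer together.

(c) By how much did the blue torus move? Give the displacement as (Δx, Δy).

(0.8, 2.7)

From the two frames, the blue torus sits at roughly (1.9, 2.3) before and (2.7, 5.0) after.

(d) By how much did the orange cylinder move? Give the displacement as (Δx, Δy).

(-0.9, -0.4)

From the two frames, the orange cylinder sits at roughly (8.7, 8.0) before and (7.8, 7.6) after.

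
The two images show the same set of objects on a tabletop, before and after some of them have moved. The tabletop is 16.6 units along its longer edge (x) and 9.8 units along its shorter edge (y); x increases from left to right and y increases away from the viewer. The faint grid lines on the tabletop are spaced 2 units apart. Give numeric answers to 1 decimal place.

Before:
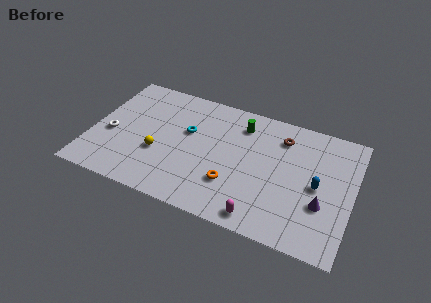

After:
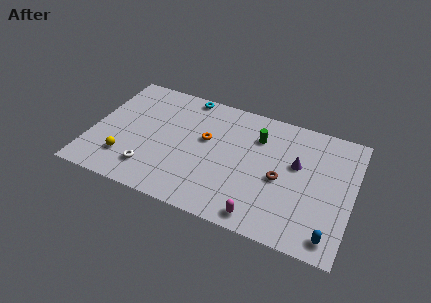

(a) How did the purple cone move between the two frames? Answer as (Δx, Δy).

(-1.8, 2.5)

The purple cone started near (14.8, 3.4) and ended near (13.0, 5.9).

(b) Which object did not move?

the magenta capsule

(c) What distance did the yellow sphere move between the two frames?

2.3

From (4.4, 3.6) to (2.4, 2.4), the yellow sphere covered √(2.0² + 1.2²) ≈ 2.3 units.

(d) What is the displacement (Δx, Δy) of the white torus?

(2.8, -2.0)

The white torus started near (1.2, 4.1) and ended near (4.0, 2.1).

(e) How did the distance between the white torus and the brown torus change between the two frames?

-2.9

Before: roughly 11.3 units apart; after: 8.4. That's 2.9 units closer together.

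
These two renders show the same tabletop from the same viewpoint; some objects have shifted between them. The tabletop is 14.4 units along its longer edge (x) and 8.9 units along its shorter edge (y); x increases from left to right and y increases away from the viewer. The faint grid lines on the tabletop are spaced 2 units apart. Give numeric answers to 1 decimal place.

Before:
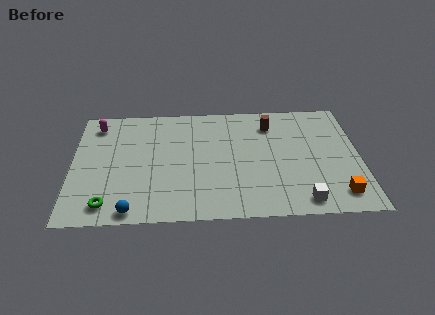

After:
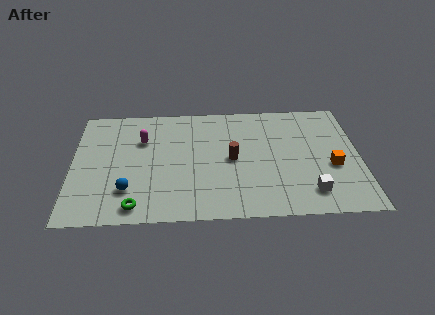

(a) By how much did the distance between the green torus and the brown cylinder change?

-4.2

The distance was about 10.0 in the first image and 5.8 in the second, so they moved 4.2 units closer together.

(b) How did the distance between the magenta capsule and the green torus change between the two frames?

-1.1

Before: roughly 6.1 units apart; after: 5.0. That's 1.1 units closer together.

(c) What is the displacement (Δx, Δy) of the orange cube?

(-0.2, 2.1)

The orange cube was at about (13.2, 1.5) and moved to about (13.0, 3.6).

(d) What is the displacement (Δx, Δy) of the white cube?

(0.4, 0.6)

The white cube was at about (11.4, 1.1) and moved to about (11.8, 1.7).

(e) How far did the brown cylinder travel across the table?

3.3

From (10.0, 7.0) to (8.0, 4.4), the brown cylinder covered √(2.0² + 2.6²) ≈ 3.3 units.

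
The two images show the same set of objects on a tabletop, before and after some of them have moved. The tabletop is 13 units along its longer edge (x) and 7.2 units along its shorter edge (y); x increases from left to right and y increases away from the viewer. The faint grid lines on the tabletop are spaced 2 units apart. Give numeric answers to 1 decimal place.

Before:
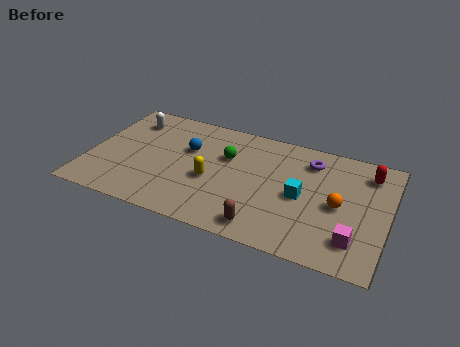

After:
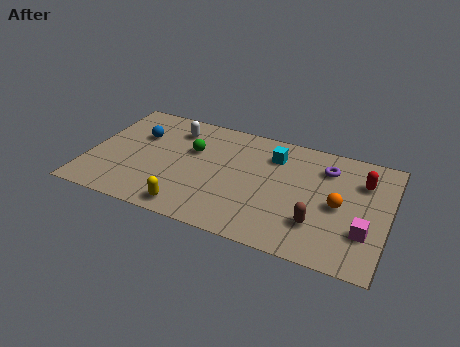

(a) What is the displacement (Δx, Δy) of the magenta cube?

(0.4, 0.6)

From the two frames, the magenta cube sits at roughly (11.7, 1.6) before and (12.1, 2.2) after.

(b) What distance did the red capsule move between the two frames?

0.6

The red capsule was near (12.0, 5.8) before and (11.8, 5.2) after, so it travelled √(0.2² + 0.6²) ≈ 0.6 units.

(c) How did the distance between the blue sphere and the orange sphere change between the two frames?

+2.2

The distance was about 6.8 in the first image and 9.0 in the second, so they moved 2.2 units further apart.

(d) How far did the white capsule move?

2.0

The white capsule moved from about (1.5, 5.7) to (3.5, 5.7), a distance of √(2.0² + 0.0²) ≈ 2.0.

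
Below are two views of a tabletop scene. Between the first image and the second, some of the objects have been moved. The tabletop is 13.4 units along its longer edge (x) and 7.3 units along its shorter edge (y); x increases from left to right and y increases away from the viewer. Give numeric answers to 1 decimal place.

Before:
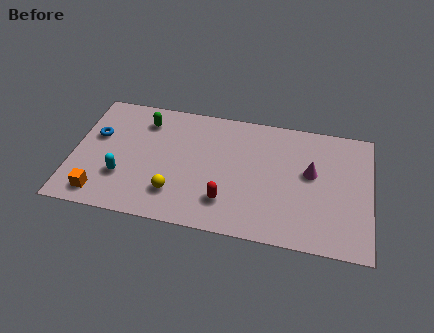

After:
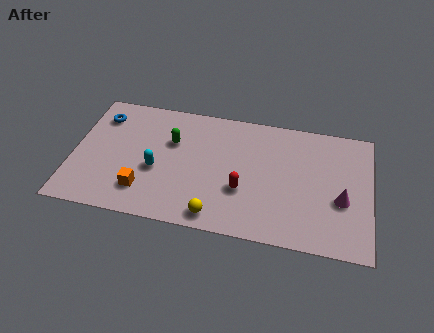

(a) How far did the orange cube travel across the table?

2.0

From (1.4, 1.1) to (3.3, 1.7), the orange cube covered √(1.9² + 0.6²) ≈ 2.0 units.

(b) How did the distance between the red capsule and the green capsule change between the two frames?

-1.6

They were about 5.6 units apart before and 4.0 after — 1.6 units closer together.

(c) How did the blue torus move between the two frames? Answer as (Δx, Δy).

(0.1, 1.2)

The blue torus started near (1.0, 4.5) and ended near (1.1, 5.7).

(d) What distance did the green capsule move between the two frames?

1.6

From (3.1, 5.8) to (4.4, 4.8), the green capsule covered √(1.3² + 1.0²) ≈ 1.6 units.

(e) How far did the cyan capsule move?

1.7

The cyan capsule moved from about (2.3, 2.3) to (3.8, 3.0), a distance of √(1.5² + 0.7²) ≈ 1.7.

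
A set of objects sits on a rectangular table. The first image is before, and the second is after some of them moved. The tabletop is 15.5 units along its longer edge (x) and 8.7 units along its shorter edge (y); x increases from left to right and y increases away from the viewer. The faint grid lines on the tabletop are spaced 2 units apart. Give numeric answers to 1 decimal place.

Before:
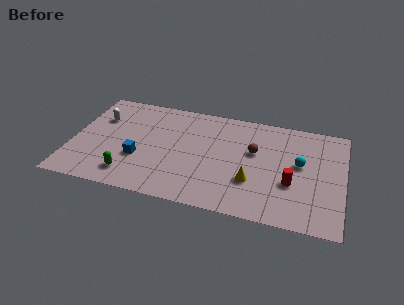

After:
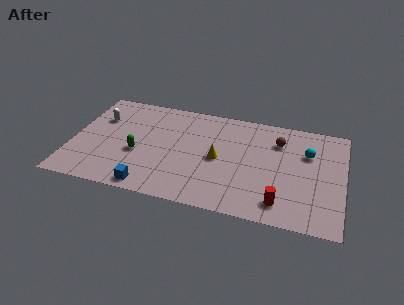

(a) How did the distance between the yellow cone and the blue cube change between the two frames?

-1.5

Before: roughly 6.5 units apart; after: 5.0. That's 1.5 units closer together.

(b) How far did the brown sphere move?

1.8

The brown sphere was near (10.4, 5.3) before and (11.7, 6.5) after, so it travelled √(1.3² + 1.2²) ≈ 1.8 units.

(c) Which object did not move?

the white capsule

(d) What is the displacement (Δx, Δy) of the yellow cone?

(-2.0, 1.4)

The yellow cone was at about (10.4, 2.8) and moved to about (8.4, 4.2).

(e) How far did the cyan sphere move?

1.1

The cyan sphere was near (13.0, 4.9) before and (13.4, 5.9) after, so it travelled √(0.4² + 1.0²) ≈ 1.1 units.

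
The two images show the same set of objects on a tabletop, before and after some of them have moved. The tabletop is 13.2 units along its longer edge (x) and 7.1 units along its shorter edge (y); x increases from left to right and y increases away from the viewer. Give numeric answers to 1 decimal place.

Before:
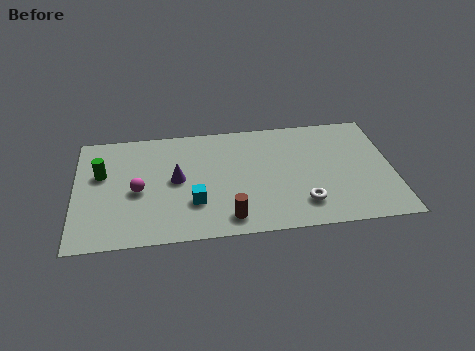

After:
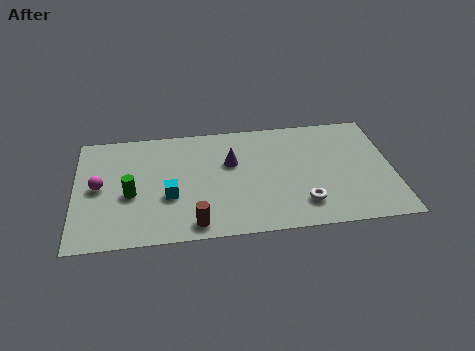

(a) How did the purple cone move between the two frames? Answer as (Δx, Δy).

(2.3, 0.8)

The purple cone was at about (4.2, 3.7) and moved to about (6.5, 4.5).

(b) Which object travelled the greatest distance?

the purple cone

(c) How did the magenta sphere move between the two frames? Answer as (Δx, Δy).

(-1.6, 0.4)

The magenta sphere started near (2.6, 3.2) and ended near (1.0, 3.6).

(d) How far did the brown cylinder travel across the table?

1.4

The brown cylinder was near (6.3, 1.1) before and (4.9, 0.9) after, so it travelled √(1.4² + 0.2²) ≈ 1.4 units.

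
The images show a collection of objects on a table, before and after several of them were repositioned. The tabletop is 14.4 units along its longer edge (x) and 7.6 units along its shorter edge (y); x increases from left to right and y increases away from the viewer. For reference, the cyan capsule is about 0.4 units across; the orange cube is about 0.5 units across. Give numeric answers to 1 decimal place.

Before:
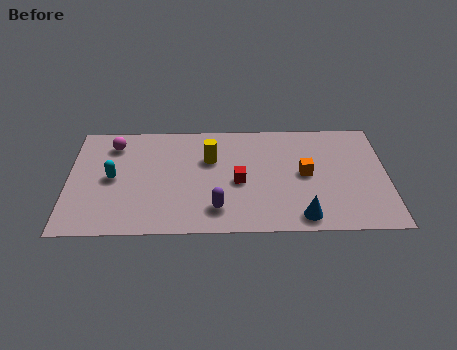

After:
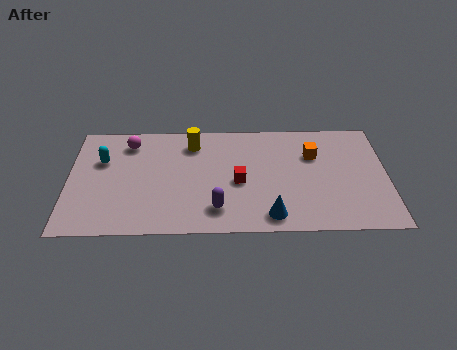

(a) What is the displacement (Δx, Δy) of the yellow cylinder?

(-0.8, 1.1)

The yellow cylinder started near (6.4, 5.0) and ended near (5.6, 6.1).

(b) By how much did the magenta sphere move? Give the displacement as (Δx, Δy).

(0.7, 0.1)

The magenta sphere started near (2.0, 6.1) and ended near (2.7, 6.2).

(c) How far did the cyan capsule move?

1.3

The cyan capsule moved from about (2.0, 3.8) to (1.5, 5.0), a distance of √(0.5² + 1.2²) ≈ 1.3.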